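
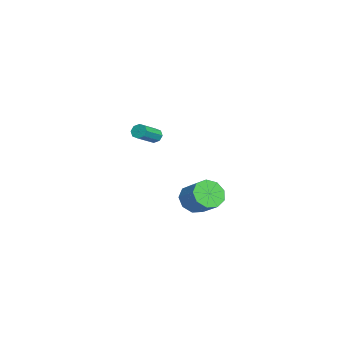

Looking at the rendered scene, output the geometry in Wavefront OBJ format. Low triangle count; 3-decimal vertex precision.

v -4.391 -3.417 0.22
v -4.095 -3.483 -0.263
v -2.814 -4.488 0.657
v -3.109 -4.423 1.14
v -3.975 -3.127 -0.041
v -2.694 -4.132 0.879
v -4.099 -2.941 0.334
v -2.818 -3.946 1.254
v -4.393 -3.035 0.643
v -3.112 -4.04 1.562
v -4.686 -3.352 0.703
v -3.405 -4.357 1.623
v -4.806 -3.708 0.481
v -3.525 -4.713 1.401
v -4.682 -3.894 0.106
v -3.401 -4.899 1.026
v -4.388 -3.8 -0.202
v -3.107 -4.805 0.717
v 3.17 -1.423 -1.808
v 3.889 -1.615 -2.562
v 5.069 -0.869 -1.627
v 4.35 -0.677 -0.872
v 3.575 -0.972 -2.677
v 4.755 -0.226 -1.742
v 3.071 -0.54 -2.386
v 4.25 0.206 -1.451
v 2.613 -0.521 -1.824
v 3.793 0.224 -0.889
v 2.416 -0.924 -1.254
v 3.596 -0.179 -0.319
v 2.572 -1.56 -0.943
v 3.752 -0.815 -0.008
v 3.008 -2.132 -1.037
v 4.188 -1.387 -0.102
v 3.519 -2.372 -1.491
v 4.699 -1.627 -0.556
v 3.868 -2.168 -2.094
v 5.047 -1.422 -1.158
f 2 1 5
f 2 5 3
f 3 5 6
f 3 6 4
f 5 1 7
f 5 7 6
f 6 7 8
f 6 8 4
f 7 1 9
f 7 9 8
f 8 9 10
f 8 10 4
f 9 1 11
f 9 11 10
f 10 11 12
f 10 12 4
f 11 1 13
f 11 13 12
f 12 13 14
f 12 14 4
f 13 1 15
f 13 15 14
f 14 15 16
f 14 16 4
f 15 1 17
f 15 17 16
f 16 17 18
f 16 18 4
f 17 1 2
f 17 2 18
f 18 2 3
f 18 3 4
f 20 19 23
f 20 23 21
f 21 23 24
f 21 24 22
f 23 19 25
f 23 25 24
f 24 25 26
f 24 26 22
f 25 19 27
f 25 27 26
f 26 27 28
f 26 28 22
f 27 19 29
f 27 29 28
f 28 29 30
f 28 30 22
f 29 19 31
f 29 31 30
f 30 31 32
f 30 32 22
f 31 19 33
f 31 33 32
f 32 33 34
f 32 34 22
f 33 19 35
f 33 35 34
f 34 35 36
f 34 36 22
f 35 19 37
f 35 37 36
f 36 37 38
f 36 38 22
f 37 19 20
f 37 20 38
f 38 20 21
f 38 21 22



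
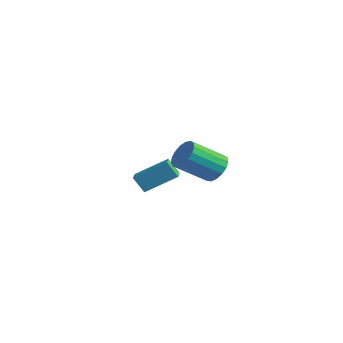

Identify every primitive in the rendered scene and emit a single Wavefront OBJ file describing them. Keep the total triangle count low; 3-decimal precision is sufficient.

v -3.581 -0.834 -3.49
v -2.716 0.426 -2.558
v -4.475 -0.062 -3.704
v -3.61 1.198 -2.772
v -3.13 -0.538 -4.308
v -2.265 0.722 -3.376
v -4.024 0.234 -4.522
v -3.159 1.494 -3.59
v 2.152 -0.671 -1.195
v 2.889 -0.744 -0.92
v 2.365 -2.163 0.11
v 1.628 -2.089 -0.165
v 2.725 -0.506 -0.676
v 2.201 -1.925 0.353
v 2.43 -0.306 -0.551
v 1.905 -1.725 0.479
v 2.071 -0.189 -0.574
v 1.546 -1.608 0.456
v 1.73 -0.183 -0.738
v 1.206 -1.602 0.292
v 1.487 -0.289 -1.008
v 0.962 -1.707 0.022
v 1.396 -0.481 -1.32
v 0.871 -1.9 -0.29
v 1.478 -0.718 -1.603
v 0.953 -2.136 -0.573
v 1.714 -0.943 -1.793
v 1.19 -2.362 -0.763
v 2.051 -1.106 -1.846
v 1.527 -2.525 -0.816
v 2.412 -1.169 -1.75
v 1.887 -2.588 -0.72
v 2.712 -1.118 -1.527
v 2.188 -2.537 -0.497
v 2.885 -0.965 -1.227
v 2.36 -2.384 -0.197
f 2 4 1
f 5 2 1
f 1 4 3
f 3 5 1
f 2 8 4
f 6 2 5
f 6 8 2
f 4 8 3
f 7 5 3
f 3 8 7
f 7 6 5
f 8 6 7
f 10 9 13
f 10 13 11
f 11 13 14
f 11 14 12
f 13 9 15
f 13 15 14
f 14 15 16
f 14 16 12
f 15 9 17
f 15 17 16
f 16 17 18
f 16 18 12
f 17 9 19
f 17 19 18
f 18 19 20
f 18 20 12
f 19 9 21
f 19 21 20
f 20 21 22
f 20 22 12
f 21 9 23
f 21 23 22
f 22 23 24
f 22 24 12
f 23 9 25
f 23 25 24
f 24 25 26
f 24 26 12
f 25 9 27
f 25 27 26
f 26 27 28
f 26 28 12
f 27 9 29
f 27 29 28
f 28 29 30
f 28 30 12
f 29 9 31
f 29 31 30
f 30 31 32
f 30 32 12
f 31 9 33
f 31 33 32
f 32 33 34
f 32 34 12
f 33 9 35
f 33 35 34
f 34 35 36
f 34 36 12
f 35 9 10
f 35 10 36
f 36 10 11
f 36 11 12



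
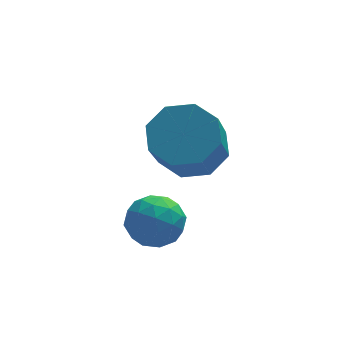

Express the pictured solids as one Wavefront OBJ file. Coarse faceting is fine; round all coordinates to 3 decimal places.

v 2.088 3.864 3.136
v 2.461 4.424 3.702
v 2.045 3.396 4.991
v 1.672 2.836 4.424
v 1.809 4.558 3.599
v 1.393 3.53 4.888
v 1.321 4.285 3.224
v 0.905 3.258 4.513
v 1.281 3.766 2.797
v 0.866 2.738 4.086
v 1.715 3.304 2.569
v 1.299 2.276 3.858
v 2.367 3.17 2.672
v 1.951 2.142 3.961
v 2.855 3.442 3.047
v 2.439 2.415 4.336
v 2.894 3.962 3.474
v 2.479 2.934 4.763
v 0.999 3.042 1.723
v 1.305 2.78 2.351
v 0.575 1.94 1.469
v 0.881 1.678 2.097
v 0.3 2.146 2.132
v 0.562 2.827 2.289
v 1.318 1.893 1.531
v 1.58 2.574 1.688
v 1.502 2.07 2.233
v 0.873 2.226 2.604
v 1.007 2.494 1.216
v 0.378 2.65 1.587
v 1.189 3.008 2.059
v 0.691 1.712 1.761
v 0.35 1.987 1.781
v 0.529 1.833 2.15
v 0.753 3.036 2.022
v 0.932 2.881 2.392
v 0.342 2.509 2.263
v 0.948 1.839 1.428
v 1.127 1.684 1.798
v 1.351 2.887 1.67
v 1.53 2.733 2.039
v 1.538 2.211 1.557
v 1.485 2.436 2.359
v 1.235 1.788 2.21
v 1.492 1.915 1.877
v 1.646 2.315 1.97
v 1.115 2.528 2.577
v 0.866 1.88 2.428
v 0.525 2.155 2.448
v 0.679 2.556 2.54
v 1.231 2.111 2.508
v 1.014 2.84 1.392
v 0.765 2.192 1.243
v 1.201 2.164 1.28
v 1.355 2.565 1.372
v 0.645 2.932 1.61
v 0.395 2.284 1.461
v 0.234 2.405 1.85
v 0.388 2.805 1.943
v 0.649 2.609 1.312
f 2 1 5
f 2 5 3
f 3 5 6
f 3 6 4
f 5 1 7
f 5 7 6
f 6 7 8
f 6 8 4
f 7 1 9
f 7 9 8
f 8 9 10
f 8 10 4
f 9 1 11
f 9 11 10
f 10 11 12
f 10 12 4
f 11 1 13
f 11 13 12
f 12 13 14
f 12 14 4
f 13 1 15
f 13 15 14
f 14 15 16
f 14 16 4
f 15 1 17
f 15 17 16
f 16 17 18
f 16 18 4
f 17 1 2
f 17 2 18
f 18 2 3
f 18 3 4
f 19 56 35
f 56 30 59
f 35 59 24
f 56 59 35
f 19 35 31
f 35 24 36
f 31 36 20
f 35 36 31
f 19 31 40
f 31 20 41
f 40 41 26
f 31 41 40
f 19 40 52
f 40 26 55
f 52 55 29
f 40 55 52
f 19 52 56
f 52 29 60
f 56 60 30
f 52 60 56
f 20 36 47
f 36 24 50
f 47 50 28
f 36 50 47
f 24 59 37
f 59 30 58
f 37 58 23
f 59 58 37
f 30 60 57
f 60 29 53
f 57 53 21
f 60 53 57
f 29 55 54
f 55 26 42
f 54 42 25
f 55 42 54
f 26 41 46
f 41 20 43
f 46 43 27
f 41 43 46
f 22 48 34
f 48 28 49
f 34 49 23
f 48 49 34
f 22 34 32
f 34 23 33
f 32 33 21
f 34 33 32
f 22 32 39
f 32 21 38
f 39 38 25
f 32 38 39
f 22 39 44
f 39 25 45
f 44 45 27
f 39 45 44
f 22 44 48
f 44 27 51
f 48 51 28
f 44 51 48
f 23 49 37
f 49 28 50
f 37 50 24
f 49 50 37
f 21 33 57
f 33 23 58
f 57 58 30
f 33 58 57
f 25 38 54
f 38 21 53
f 54 53 29
f 38 53 54
f 27 45 46
f 45 25 42
f 46 42 26
f 45 42 46
f 28 51 47
f 51 27 43
f 47 43 20
f 51 43 47



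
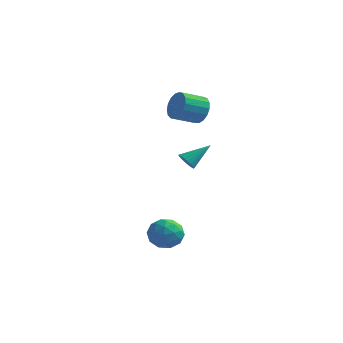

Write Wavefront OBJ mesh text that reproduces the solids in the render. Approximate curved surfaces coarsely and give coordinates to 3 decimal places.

v 1.383 3.828 1.987
v 1.969 3.7 2.63
v 1.184 2.644 3.136
v 0.597 2.772 2.493
v 1.7 3.979 2.794
v 0.914 2.923 3.3
v 1.357 4.223 2.773
v 0.572 3.167 3.279
v 1.021 4.377 2.572
v 0.235 3.321 3.077
v 0.767 4.405 2.236
v -0.018 3.349 2.742
v 0.655 4.301 1.844
v -0.131 3.245 2.35
v 0.709 4.088 1.485
v -0.077 3.033 1.99
v 0.918 3.816 1.24
v 0.132 2.76 1.746
v 1.233 3.547 1.167
v 0.447 2.491 1.673
v 1.582 3.341 1.281
v 0.797 2.285 1.787
v 1.886 3.248 1.558
v 1.101 2.192 2.064
v 2.075 3.287 1.932
v 1.289 2.231 2.438
v 2.105 3.45 2.319
v 1.319 2.394 2.825
v 1.151 2.809 -1.284
v 1.471 2.369 -1.056
v 1.949 3.871 -0.356
v 1.606 2.436 -1.249
v 1.663 2.567 -1.448
v 1.631 2.741 -1.619
v 1.517 2.926 -1.732
v 1.338 3.091 -1.767
v 1.128 3.207 -1.719
v 0.921 3.254 -1.596
v 0.754 3.225 -1.418
v 0.656 3.124 -1.218
v 0.643 2.968 -1.028
v 0.718 2.785 -0.883
v 0.868 2.606 -0.808
v 1.067 2.462 -0.814
v 1.28 2.378 -0.902
v 2.239 -2.025 -3.446
v 2.548 -1.609 -4.238
v 3.232 -3.171 -3.662
v 3.541 -2.755 -4.454
v 3.723 -2.364 -3.611
v 3.11 -1.656 -3.478
v 2.67 -3.124 -4.422
v 2.057 -2.416 -4.289
v 2.814 -2.288 -4.841
v 3.465 -1.818 -4.34
v 2.315 -2.962 -3.56
v 2.966 -2.492 -3.059
v 2.306 -1.717 -3.823
v 3.474 -3.063 -4.077
v 3.581 -2.834 -3.582
v 3.762 -2.589 -4.047
v 2.637 -1.744 -3.377
v 2.818 -1.499 -3.842
v 3.509 -1.943 -3.474
v 2.962 -3.281 -4.058
v 3.143 -3.036 -4.523
v 2.018 -2.191 -3.853
v 2.199 -1.946 -4.318
v 2.271 -2.837 -4.426
v 2.644 -1.871 -4.643
v 3.228 -2.544 -4.77
v 2.716 -2.761 -4.751
v 2.356 -2.345 -4.673
v 3.027 -1.595 -4.348
v 3.611 -2.268 -4.475
v 3.718 -2.039 -3.98
v 3.357 -1.622 -3.902
v 3.184 -1.994 -4.703
v 2.169 -2.512 -3.425
v 2.753 -3.185 -3.552
v 2.423 -3.158 -3.998
v 2.062 -2.741 -3.92
v 2.552 -2.236 -3.13
v 3.136 -2.909 -3.257
v 3.424 -2.435 -3.227
v 3.064 -2.019 -3.149
v 2.596 -2.786 -3.197
f 2 1 5
f 2 5 3
f 3 5 6
f 3 6 4
f 5 1 7
f 5 7 6
f 6 7 8
f 6 8 4
f 7 1 9
f 7 9 8
f 8 9 10
f 8 10 4
f 9 1 11
f 9 11 10
f 10 11 12
f 10 12 4
f 11 1 13
f 11 13 12
f 12 13 14
f 12 14 4
f 13 1 15
f 13 15 14
f 14 15 16
f 14 16 4
f 15 1 17
f 15 17 16
f 16 17 18
f 16 18 4
f 17 1 19
f 17 19 18
f 18 19 20
f 18 20 4
f 19 1 21
f 19 21 20
f 20 21 22
f 20 22 4
f 21 1 23
f 21 23 22
f 22 23 24
f 22 24 4
f 23 1 25
f 23 25 24
f 24 25 26
f 24 26 4
f 25 1 27
f 25 27 26
f 26 27 28
f 26 28 4
f 27 1 2
f 27 2 28
f 28 2 3
f 28 3 4
f 30 29 32
f 30 32 31
f 32 29 33
f 32 33 31
f 33 29 34
f 33 34 31
f 34 29 35
f 34 35 31
f 35 29 36
f 35 36 31
f 36 29 37
f 36 37 31
f 37 29 38
f 37 38 31
f 38 29 39
f 38 39 31
f 39 29 40
f 39 40 31
f 40 29 41
f 40 41 31
f 41 29 42
f 41 42 31
f 42 29 43
f 42 43 31
f 43 29 44
f 43 44 31
f 44 29 45
f 44 45 31
f 45 29 30
f 45 30 31
f 46 83 62
f 83 57 86
f 62 86 51
f 83 86 62
f 46 62 58
f 62 51 63
f 58 63 47
f 62 63 58
f 46 58 67
f 58 47 68
f 67 68 53
f 58 68 67
f 46 67 79
f 67 53 82
f 79 82 56
f 67 82 79
f 46 79 83
f 79 56 87
f 83 87 57
f 79 87 83
f 47 63 74
f 63 51 77
f 74 77 55
f 63 77 74
f 51 86 64
f 86 57 85
f 64 85 50
f 86 85 64
f 57 87 84
f 87 56 80
f 84 80 48
f 87 80 84
f 56 82 81
f 82 53 69
f 81 69 52
f 82 69 81
f 53 68 73
f 68 47 70
f 73 70 54
f 68 70 73
f 49 75 61
f 75 55 76
f 61 76 50
f 75 76 61
f 49 61 59
f 61 50 60
f 59 60 48
f 61 60 59
f 49 59 66
f 59 48 65
f 66 65 52
f 59 65 66
f 49 66 71
f 66 52 72
f 71 72 54
f 66 72 71
f 49 71 75
f 71 54 78
f 75 78 55
f 71 78 75
f 50 76 64
f 76 55 77
f 64 77 51
f 76 77 64
f 48 60 84
f 60 50 85
f 84 85 57
f 60 85 84
f 52 65 81
f 65 48 80
f 81 80 56
f 65 80 81
f 54 72 73
f 72 52 69
f 73 69 53
f 72 69 73
f 55 78 74
f 78 54 70
f 74 70 47
f 78 70 74



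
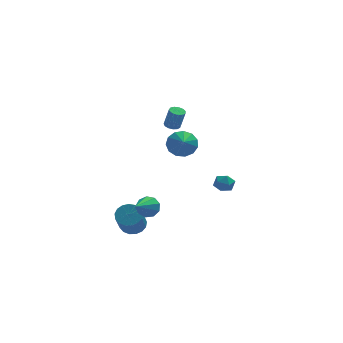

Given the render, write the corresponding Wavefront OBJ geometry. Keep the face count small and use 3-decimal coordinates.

v 1.083 3.883 -0.428
v 1.706 3.422 -1.044
v 1.017 2.837 0.288
v 2.022 3.667 -0.656
v 2.041 3.981 -0.196
v 1.755 4.264 0.191
v 1.256 4.426 0.381
v 0.703 4.416 0.315
v 0.27 4.236 0.012
v 0.095 3.945 -0.43
v 0.234 3.634 -0.872
v 0.643 3.402 -1.173
v 1.192 3.323 -1.237
v -1.82 -2.649 -1.876
v -1.413 -2.5 -1.252
v -2.72 -4.011 -0.964
v -1.847 -2.214 -1.254
v -2.269 -2.132 -1.547
v -2.48 -2.292 -1.994
v -2.383 -2.619 -2.386
v -2.022 -2.96 -2.54
v -1.566 -3.156 -2.383
v -1.23 -3.115 -1.989
v -1.169 -2.855 -1.542
v -0.033 0.205 3.198
v 0.403 -0.003 3.068
v 0.689 -0.193 4.333
v 0.253 0.015 4.462
v 0.453 0.273 3.098
v 0.738 0.083 4.363
v 0.348 0.527 3.16
v 0.633 0.337 4.425
v 0.123 0.679 3.234
v 0.408 0.489 4.498
v -0.152 0.68 3.296
v 0.133 0.491 4.561
v -0.389 0.531 3.327
v -0.104 0.341 4.592
v -0.513 0.278 3.317
v -0.227 0.088 4.581
v -0.484 0.002 3.269
v -0.199 -0.188 4.534
v -0.312 -0.21 3.199
v -0.027 -0.4 4.463
v -0.051 -0.29 3.128
v 0.234 -0.48 4.392
v 0.215 -0.213 3.079
v 0.501 -0.402 4.344
v -2.429 -0.226 -4.706
v -1.704 -0.607 -4.839
v -2.086 -1.875 -3.287
v -2.811 -1.494 -3.154
v -1.614 -0.319 -4.581
v -1.996 -1.587 -3.029
v -1.71 -0.009 -4.352
v -2.092 -1.277 -2.8
v -1.972 0.251 -4.204
v -2.354 -1.017 -2.652
v -2.338 0.402 -4.17
v -2.72 -0.866 -2.619
v -2.725 0.409 -4.26
v -3.107 -0.859 -2.708
v -3.044 0.27 -4.452
v -3.426 -0.998 -2.9
v -3.222 0.018 -4.702
v -3.604 -1.25 -3.15
v -3.219 -0.29 -4.952
v -3.601 -1.558 -3.401
v -3.035 -0.583 -5.147
v -3.417 -1.851 -3.595
v -2.712 -0.795 -5.24
v -3.094 -2.063 -3.688
v -2.324 -0.876 -5.211
v -2.706 -2.144 -3.659
v -1.96 -0.808 -5.066
v -2.342 -2.076 -3.515
v 2.946 2.149 -2.442
v 3.64 2.323 -2.561
v 3.04 1.257 -3.199
v 3.734 1.431 -3.318
v 3.532 1.16 -2.675
v 3.474 1.711 -2.208
v 3.206 1.869 -3.552
v 3.148 2.42 -3.085
v 3.801 2.15 -3.247
v 4.003 1.711 -2.705
v 2.677 1.869 -3.055
v 2.879 1.43 -2.513
f 2 1 4
f 2 4 3
f 4 1 5
f 4 5 3
f 5 1 6
f 5 6 3
f 6 1 7
f 6 7 3
f 7 1 8
f 7 8 3
f 8 1 9
f 8 9 3
f 9 1 10
f 9 10 3
f 10 1 11
f 10 11 3
f 11 1 12
f 11 12 3
f 12 1 13
f 12 13 3
f 13 1 2
f 13 2 3
f 15 14 17
f 15 17 16
f 17 14 18
f 17 18 16
f 18 14 19
f 18 19 16
f 19 14 20
f 19 20 16
f 20 14 21
f 20 21 16
f 21 14 22
f 21 22 16
f 22 14 23
f 22 23 16
f 23 14 24
f 23 24 16
f 24 14 15
f 24 15 16
f 26 25 29
f 26 29 27
f 27 29 30
f 27 30 28
f 29 25 31
f 29 31 30
f 30 31 32
f 30 32 28
f 31 25 33
f 31 33 32
f 32 33 34
f 32 34 28
f 33 25 35
f 33 35 34
f 34 35 36
f 34 36 28
f 35 25 37
f 35 37 36
f 36 37 38
f 36 38 28
f 37 25 39
f 37 39 38
f 38 39 40
f 38 40 28
f 39 25 41
f 39 41 40
f 40 41 42
f 40 42 28
f 41 25 43
f 41 43 42
f 42 43 44
f 42 44 28
f 43 25 45
f 43 45 44
f 44 45 46
f 44 46 28
f 45 25 47
f 45 47 46
f 46 47 48
f 46 48 28
f 47 25 26
f 47 26 48
f 48 26 27
f 48 27 28
f 50 49 53
f 50 53 51
f 51 53 54
f 51 54 52
f 53 49 55
f 53 55 54
f 54 55 56
f 54 56 52
f 55 49 57
f 55 57 56
f 56 57 58
f 56 58 52
f 57 49 59
f 57 59 58
f 58 59 60
f 58 60 52
f 59 49 61
f 59 61 60
f 60 61 62
f 60 62 52
f 61 49 63
f 61 63 62
f 62 63 64
f 62 64 52
f 63 49 65
f 63 65 64
f 64 65 66
f 64 66 52
f 65 49 67
f 65 67 66
f 66 67 68
f 66 68 52
f 67 49 69
f 67 69 68
f 68 69 70
f 68 70 52
f 69 49 71
f 69 71 70
f 70 71 72
f 70 72 52
f 71 49 73
f 71 73 72
f 72 73 74
f 72 74 52
f 73 49 75
f 73 75 74
f 74 75 76
f 74 76 52
f 75 49 50
f 75 50 76
f 76 50 51
f 76 51 52
f 77 88 82
f 77 82 78
f 77 78 84
f 77 84 87
f 77 87 88
f 78 82 86
f 82 88 81
f 88 87 79
f 87 84 83
f 84 78 85
f 80 86 81
f 80 81 79
f 80 79 83
f 80 83 85
f 80 85 86
f 81 86 82
f 79 81 88
f 83 79 87
f 85 83 84
f 86 85 78



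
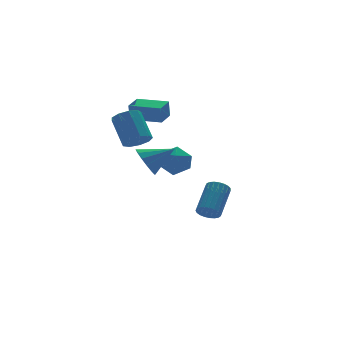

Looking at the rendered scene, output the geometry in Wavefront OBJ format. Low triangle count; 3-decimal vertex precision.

v -4.497 -3.298 2.374
v -4.105 -3.608 1.53
v -3.103 -3.802 3.206
v -3.957 -3.125 1.574
v -3.953 -2.688 1.833
v -4.095 -2.415 2.236
v -4.344 -2.378 2.676
v -4.635 -2.588 3.035
v -4.888 -2.988 3.217
v -5.037 -3.471 3.173
v -5.041 -3.907 2.915
v -4.899 -4.181 2.512
v -4.649 -4.217 2.072
v -4.359 -4.008 1.712
v -2.28 2.642 3.156
v -2.386 2.575 4.219
v -1.368 3.394 3.294
v -1.474 3.327 4.356
v -1.106 1.213 3.184
v -1.212 1.146 4.246
v -0.194 1.965 3.321
v -0.3 1.898 4.384
v -3.677 -0.892 2.908
v -2.898 -0.693 2.702
v -2.864 0.631 4.106
v -3.643 0.432 4.312
v -3.264 -0.373 2.409
v -3.23 0.951 3.813
v -3.823 -0.295 2.349
v -3.79 1.028 3.754
v -4.314 -0.497 2.551
v -4.28 0.826 3.956
v -4.507 -0.884 2.92
v -4.473 0.44 4.324
v -4.311 -1.274 3.283
v -4.277 0.05 4.687
v -3.819 -1.485 3.471
v -3.785 -0.162 4.875
v -3.26 -1.419 3.395
v -3.226 -0.095 4.799
v -2.896 -1.106 3.091
v -2.863 0.217 4.495
v 0.938 -0.26 -3.421
v 1.492 -0.429 -3.832
v 2.776 0.711 -2.57
v 2.222 0.88 -2.159
v 1.396 -0.18 -3.958
v 2.679 0.96 -2.696
v 1.22 0.055 -3.992
v 2.503 1.194 -2.73
v 0.996 0.235 -3.926
v 2.279 1.375 -2.665
v 0.761 0.33 -3.774
v 2.045 1.47 -2.512
v 0.558 0.323 -3.56
v 1.841 1.463 -2.299
v 0.42 0.215 -3.322
v 1.703 1.355 -2.061
v 0.372 0.025 -3.102
v 1.655 1.165 -1.84
v 0.421 -0.214 -2.936
v 1.705 0.925 -1.675
v 0.561 -0.461 -2.854
v 1.844 0.678 -1.593
v 0.765 -0.674 -2.871
v 2.048 0.466 -1.609
v 1 -0.815 -2.982
v 2.283 0.325 -1.72
v 1.223 -0.859 -3.169
v 2.507 0.28 -1.908
v 1.398 -0.801 -3.4
v 2.681 0.339 -2.138
v 1.493 -0.648 -3.634
v 2.776 0.491 -2.373
v -2.832 -1.642 1.275
v -2.168 -1.312 1.96
v -2.212 -3.148 1.4
v -1.548 -2.818 2.085
v -2.53 -2.865 2.315
v -2.913 -1.934 2.238
v -1.467 -2.526 1.122
v -1.85 -1.595 1.045
v -1.324 -1.859 1.866
v -1.981 -2.068 2.603
v -2.399 -2.392 0.757
v -3.056 -2.601 1.494
f 2 1 4
f 2 4 3
f 4 1 5
f 4 5 3
f 5 1 6
f 5 6 3
f 6 1 7
f 6 7 3
f 7 1 8
f 7 8 3
f 8 1 9
f 8 9 3
f 9 1 10
f 9 10 3
f 10 1 11
f 10 11 3
f 11 1 12
f 11 12 3
f 12 1 13
f 12 13 3
f 13 1 14
f 13 14 3
f 14 1 2
f 14 2 3
f 16 18 15
f 19 16 15
f 15 18 17
f 17 19 15
f 16 22 18
f 20 16 19
f 20 22 16
f 18 22 17
f 21 19 17
f 17 22 21
f 21 20 19
f 22 20 21
f 24 23 27
f 24 27 25
f 25 27 28
f 25 28 26
f 27 23 29
f 27 29 28
f 28 29 30
f 28 30 26
f 29 23 31
f 29 31 30
f 30 31 32
f 30 32 26
f 31 23 33
f 31 33 32
f 32 33 34
f 32 34 26
f 33 23 35
f 33 35 34
f 34 35 36
f 34 36 26
f 35 23 37
f 35 37 36
f 36 37 38
f 36 38 26
f 37 23 39
f 37 39 38
f 38 39 40
f 38 40 26
f 39 23 41
f 39 41 40
f 40 41 42
f 40 42 26
f 41 23 24
f 41 24 42
f 42 24 25
f 42 25 26
f 44 43 47
f 44 47 45
f 45 47 48
f 45 48 46
f 47 43 49
f 47 49 48
f 48 49 50
f 48 50 46
f 49 43 51
f 49 51 50
f 50 51 52
f 50 52 46
f 51 43 53
f 51 53 52
f 52 53 54
f 52 54 46
f 53 43 55
f 53 55 54
f 54 55 56
f 54 56 46
f 55 43 57
f 55 57 56
f 56 57 58
f 56 58 46
f 57 43 59
f 57 59 58
f 58 59 60
f 58 60 46
f 59 43 61
f 59 61 60
f 60 61 62
f 60 62 46
f 61 43 63
f 61 63 62
f 62 63 64
f 62 64 46
f 63 43 65
f 63 65 64
f 64 65 66
f 64 66 46
f 65 43 67
f 65 67 66
f 66 67 68
f 66 68 46
f 67 43 69
f 67 69 68
f 68 69 70
f 68 70 46
f 69 43 71
f 69 71 70
f 70 71 72
f 70 72 46
f 71 43 73
f 71 73 72
f 72 73 74
f 72 74 46
f 73 43 44
f 73 44 74
f 74 44 45
f 74 45 46
f 75 86 80
f 75 80 76
f 75 76 82
f 75 82 85
f 75 85 86
f 76 80 84
f 80 86 79
f 86 85 77
f 85 82 81
f 82 76 83
f 78 84 79
f 78 79 77
f 78 77 81
f 78 81 83
f 78 83 84
f 79 84 80
f 77 79 86
f 81 77 85
f 83 81 82
f 84 83 76



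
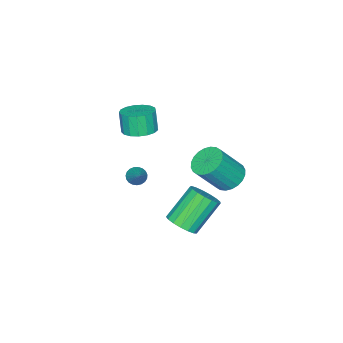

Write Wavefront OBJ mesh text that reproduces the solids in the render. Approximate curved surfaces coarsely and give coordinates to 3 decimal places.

v 3.961 2.308 -0.7
v 4.417 3.01 -0.463
v 3.035 3.394 1.057
v 2.579 2.692 0.82
v 4.148 3.156 -0.745
v 2.765 3.541 0.775
v 3.836 3.109 -1.016
v 2.453 3.493 0.503
v 3.553 2.877 -1.215
v 2.17 3.261 0.304
v 3.363 2.515 -1.296
v 1.981 2.9 0.223
v 3.31 2.106 -1.241
v 1.928 2.49 0.279
v 3.407 1.743 -1.061
v 2.025 2.127 0.458
v 3.63 1.509 -0.799
v 2.248 1.894 0.721
v 3.93 1.459 -0.514
v 2.547 1.843 1.006
v 4.236 1.602 -0.271
v 2.854 1.987 1.248
v 4.48 1.908 -0.127
v 3.097 2.292 1.393
v 4.604 2.305 -0.114
v 3.222 2.689 1.406
v 4.582 2.703 -0.235
v 3.199 3.087 1.285
v -0.954 -4.285 -3.705
v -0.538 -4.231 -4.091
v -0.046 -3.335 -2.595
v -0.675 -4.044 -4.14
v -0.861 -3.898 -4.113
v -1.062 -3.819 -4.015
v -1.245 -3.821 -3.864
v -1.377 -3.904 -3.686
v -1.436 -4.052 -3.51
v -1.412 -4.24 -3.369
v -1.309 -4.436 -3.285
v -1.144 -4.607 -3.274
v -0.946 -4.721 -3.338
v -0.75 -4.76 -3.465
v -0.589 -4.717 -3.633
v -0.491 -4.6 -3.814
v -0.473 -4.428 -3.976
v 1.3 -2.246 2.39
v 2.186 -2.132 2.562
v 1.987 -2.421 3.782
v 1.1 -2.534 3.61
v 2.016 -1.737 2.627
v 1.816 -2.026 3.848
v 1.682 -1.458 2.639
v 1.482 -1.747 3.859
v 1.26 -1.36 2.593
v 1.06 -1.648 3.813
v 0.847 -1.464 2.501
v 0.648 -1.753 3.721
v 0.538 -1.748 2.383
v 0.339 -2.036 3.603
v 0.404 -2.145 2.267
v 0.204 -2.434 3.487
v 0.475 -2.566 2.179
v 0.275 -2.855 3.399
v 0.734 -2.913 2.139
v 0.535 -3.202 3.36
v 1.124 -3.108 2.157
v 0.924 -3.396 3.378
v 1.553 -3.105 2.228
v 1.354 -3.393 3.449
v 1.925 -2.905 2.336
v 1.725 -3.193 3.557
v 2.153 -2.554 2.457
v 1.954 -2.843 3.677
v -2.765 0.332 -2.617
v -2.304 -0.317 -3.172
v -1.194 -0.96 -1.498
v -1.655 -0.312 -0.943
v -2.078 -0.016 -3.207
v -0.967 -0.659 -1.532
v -1.956 0.338 -3.152
v -0.845 -0.305 -1.477
v -1.957 0.691 -3.015
v -0.846 0.048 -1.34
v -2.081 0.99 -2.818
v -0.971 0.346 -1.143
v -2.31 1.188 -2.59
v -1.199 0.544 -0.916
v -2.607 1.256 -2.367
v -1.497 0.612 -0.692
v -2.929 1.183 -2.182
v -1.819 0.539 -0.507
v -3.226 0.98 -2.062
v -2.116 0.337 -0.388
v -3.453 0.679 -2.028
v -2.342 0.036 -0.353
v -3.575 0.325 -2.083
v -2.464 -0.318 -0.408
v -3.574 -0.028 -2.22
v -2.463 -0.671 -0.545
v -3.449 -0.326 -2.417
v -2.339 -0.97 -0.742
v -3.221 -0.524 -2.644
v -2.11 -1.168 -0.97
v -2.923 -0.592 -2.868
v -1.813 -1.236 -1.193
v -2.601 -0.519 -3.053
v -1.491 -1.163 -1.378
f 2 1 5
f 2 5 3
f 3 5 6
f 3 6 4
f 5 1 7
f 5 7 6
f 6 7 8
f 6 8 4
f 7 1 9
f 7 9 8
f 8 9 10
f 8 10 4
f 9 1 11
f 9 11 10
f 10 11 12
f 10 12 4
f 11 1 13
f 11 13 12
f 12 13 14
f 12 14 4
f 13 1 15
f 13 15 14
f 14 15 16
f 14 16 4
f 15 1 17
f 15 17 16
f 16 17 18
f 16 18 4
f 17 1 19
f 17 19 18
f 18 19 20
f 18 20 4
f 19 1 21
f 19 21 20
f 20 21 22
f 20 22 4
f 21 1 23
f 21 23 22
f 22 23 24
f 22 24 4
f 23 1 25
f 23 25 24
f 24 25 26
f 24 26 4
f 25 1 27
f 25 27 26
f 26 27 28
f 26 28 4
f 27 1 2
f 27 2 28
f 28 2 3
f 28 3 4
f 30 29 32
f 30 32 31
f 32 29 33
f 32 33 31
f 33 29 34
f 33 34 31
f 34 29 35
f 34 35 31
f 35 29 36
f 35 36 31
f 36 29 37
f 36 37 31
f 37 29 38
f 37 38 31
f 38 29 39
f 38 39 31
f 39 29 40
f 39 40 31
f 40 29 41
f 40 41 31
f 41 29 42
f 41 42 31
f 42 29 43
f 42 43 31
f 43 29 44
f 43 44 31
f 44 29 45
f 44 45 31
f 45 29 30
f 45 30 31
f 47 46 50
f 47 50 48
f 48 50 51
f 48 51 49
f 50 46 52
f 50 52 51
f 51 52 53
f 51 53 49
f 52 46 54
f 52 54 53
f 53 54 55
f 53 55 49
f 54 46 56
f 54 56 55
f 55 56 57
f 55 57 49
f 56 46 58
f 56 58 57
f 57 58 59
f 57 59 49
f 58 46 60
f 58 60 59
f 59 60 61
f 59 61 49
f 60 46 62
f 60 62 61
f 61 62 63
f 61 63 49
f 62 46 64
f 62 64 63
f 63 64 65
f 63 65 49
f 64 46 66
f 64 66 65
f 65 66 67
f 65 67 49
f 66 46 68
f 66 68 67
f 67 68 69
f 67 69 49
f 68 46 70
f 68 70 69
f 69 70 71
f 69 71 49
f 70 46 72
f 70 72 71
f 71 72 73
f 71 73 49
f 72 46 47
f 72 47 73
f 73 47 48
f 73 48 49
f 75 74 78
f 75 78 76
f 76 78 79
f 76 79 77
f 78 74 80
f 78 80 79
f 79 80 81
f 79 81 77
f 80 74 82
f 80 82 81
f 81 82 83
f 81 83 77
f 82 74 84
f 82 84 83
f 83 84 85
f 83 85 77
f 84 74 86
f 84 86 85
f 85 86 87
f 85 87 77
f 86 74 88
f 86 88 87
f 87 88 89
f 87 89 77
f 88 74 90
f 88 90 89
f 89 90 91
f 89 91 77
f 90 74 92
f 90 92 91
f 91 92 93
f 91 93 77
f 92 74 94
f 92 94 93
f 93 94 95
f 93 95 77
f 94 74 96
f 94 96 95
f 95 96 97
f 95 97 77
f 96 74 98
f 96 98 97
f 97 98 99
f 97 99 77
f 98 74 100
f 98 100 99
f 99 100 101
f 99 101 77
f 100 74 102
f 100 102 101
f 101 102 103
f 101 103 77
f 102 74 104
f 102 104 103
f 103 104 105
f 103 105 77
f 104 74 106
f 104 106 105
f 105 106 107
f 105 107 77
f 106 74 75
f 106 75 107
f 107 75 76
f 107 76 77



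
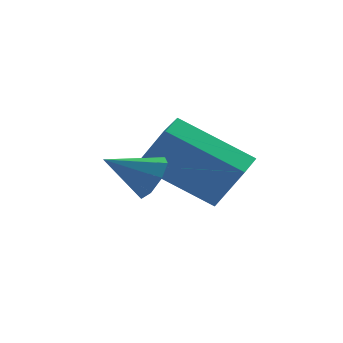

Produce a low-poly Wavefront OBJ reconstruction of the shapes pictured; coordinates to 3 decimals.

v 0.474 -2.473 0.667
v 0.794 -2.301 1.17
v -0.554 -2.267 1.253
v 0.702 -1.937 0.88
v 0.476 -1.887 0.465
v 0.249 -2.18 0.169
v 0.153 -2.645 0.165
v 0.245 -3.009 0.455
v 0.471 -3.059 0.869
v 0.699 -2.766 1.165
v 2.023 -2.008 -0.526
v 0.543 -1.04 0.55
v 2.574 -1.278 -0.425
v 1.093 -0.31 0.65
v 2.507 -2.53 0.61
v 1.026 -1.562 1.685
v 3.057 -1.8 0.71
v 1.577 -0.832 1.786
f 2 1 4
f 2 4 3
f 4 1 5
f 4 5 3
f 5 1 6
f 5 6 3
f 6 1 7
f 6 7 3
f 7 1 8
f 7 8 3
f 8 1 9
f 8 9 3
f 9 1 10
f 9 10 3
f 10 1 2
f 10 2 3
f 12 14 11
f 15 12 11
f 11 14 13
f 13 15 11
f 12 18 14
f 16 12 15
f 16 18 12
f 14 18 13
f 17 15 13
f 13 18 17
f 17 16 15
f 18 16 17



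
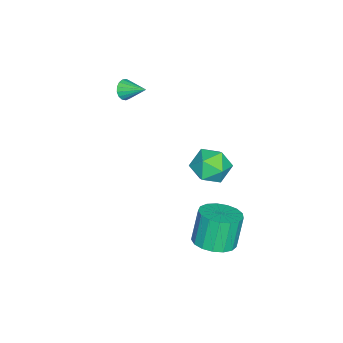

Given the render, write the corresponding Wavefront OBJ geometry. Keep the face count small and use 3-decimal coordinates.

v -2.659 -3.784 0.309
v -2.333 -4.042 0.698
v -2.421 -2.696 0.831
v -2.159 -3.983 0.496
v -2.1 -3.879 0.251
v -2.169 -3.752 0.02
v -2.35 -3.633 -0.146
v -2.602 -3.548 -0.207
v -2.867 -3.518 -0.15
v -3.085 -3.548 0.012
v -3.204 -3.632 0.242
v -3.199 -3.751 0.487
v -3.071 -3.878 0.692
v -2.848 -3.983 0.809
v -2.581 -4.042 0.811
v 2.336 2.176 -4.146
v 3.041 2.841 -3.945
v 2.488 2.95 -2.372
v 1.784 2.284 -2.574
v 2.675 3.104 -4.091
v 2.123 3.213 -2.519
v 2.231 3.155 -4.251
v 1.679 3.263 -2.678
v 1.812 2.981 -4.386
v 1.26 3.089 -2.814
v 1.513 2.622 -4.466
v 0.96 2.731 -2.894
v 1.402 2.162 -4.473
v 0.85 2.27 -2.901
v 1.505 1.704 -4.405
v 0.953 1.813 -2.833
v 1.799 1.355 -4.278
v 1.247 1.463 -2.706
v 2.216 1.193 -4.121
v 1.663 1.302 -2.548
v 2.66 1.257 -3.969
v 2.108 1.366 -2.397
v 3.03 1.531 -3.858
v 2.478 1.64 -2.286
v 3.241 1.953 -3.813
v 2.689 2.062 -2.24
v 3.245 2.426 -3.844
v 2.693 2.534 -2.272
v 0.017 1.597 -0.097
v 0.688 1.918 0.553
v 1.192 1.122 -1.073
v 1.863 1.443 -0.423
v 1.305 0.655 -0.21
v 0.579 0.949 0.394
v 1.301 2.091 -0.914
v 0.575 2.385 -0.31
v 1.482 2.223 0.049
v 1.484 1.336 0.484
v 0.396 1.704 -1.004
v 0.398 0.817 -0.569
f 2 1 4
f 2 4 3
f 4 1 5
f 4 5 3
f 5 1 6
f 5 6 3
f 6 1 7
f 6 7 3
f 7 1 8
f 7 8 3
f 8 1 9
f 8 9 3
f 9 1 10
f 9 10 3
f 10 1 11
f 10 11 3
f 11 1 12
f 11 12 3
f 12 1 13
f 12 13 3
f 13 1 14
f 13 14 3
f 14 1 15
f 14 15 3
f 15 1 2
f 15 2 3
f 17 16 20
f 17 20 18
f 18 20 21
f 18 21 19
f 20 16 22
f 20 22 21
f 21 22 23
f 21 23 19
f 22 16 24
f 22 24 23
f 23 24 25
f 23 25 19
f 24 16 26
f 24 26 25
f 25 26 27
f 25 27 19
f 26 16 28
f 26 28 27
f 27 28 29
f 27 29 19
f 28 16 30
f 28 30 29
f 29 30 31
f 29 31 19
f 30 16 32
f 30 32 31
f 31 32 33
f 31 33 19
f 32 16 34
f 32 34 33
f 33 34 35
f 33 35 19
f 34 16 36
f 34 36 35
f 35 36 37
f 35 37 19
f 36 16 38
f 36 38 37
f 37 38 39
f 37 39 19
f 38 16 40
f 38 40 39
f 39 40 41
f 39 41 19
f 40 16 42
f 40 42 41
f 41 42 43
f 41 43 19
f 42 16 17
f 42 17 43
f 43 17 18
f 43 18 19
f 44 55 49
f 44 49 45
f 44 45 51
f 44 51 54
f 44 54 55
f 45 49 53
f 49 55 48
f 55 54 46
f 54 51 50
f 51 45 52
f 47 53 48
f 47 48 46
f 47 46 50
f 47 50 52
f 47 52 53
f 48 53 49
f 46 48 55
f 50 46 54
f 52 50 51
f 53 52 45



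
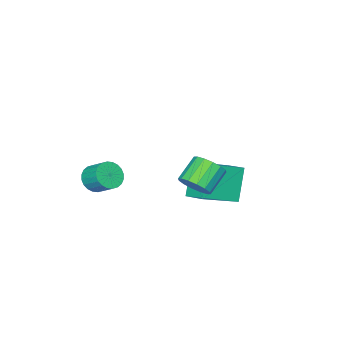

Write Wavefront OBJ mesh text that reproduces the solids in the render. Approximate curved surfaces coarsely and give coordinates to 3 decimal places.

v 2.219 2.196 3.496
v 2.588 2.652 3.979
v 1.57 2.619 4.787
v 1.201 2.164 4.304
v 2.391 2.895 3.74
v 1.373 2.862 4.549
v 2.147 2.951 3.436
v 1.13 2.918 4.245
v 1.923 2.804 3.148
v 0.906 2.771 3.957
v 1.778 2.495 2.953
v 0.761 2.462 3.762
v 1.751 2.105 2.904
v 0.734 2.073 3.712
v 1.85 1.741 3.013
v 0.832 1.708 3.821
v 2.047 1.498 3.251
v 1.029 1.465 4.06
v 2.29 1.442 3.555
v 1.273 1.409 4.364
v 2.514 1.589 3.843
v 1.497 1.556 4.652
v 2.659 1.898 4.038
v 1.642 1.865 4.847
v 2.686 2.287 4.088
v 1.669 2.255 4.896
v 1.811 -3.703 1.31
v 2.056 -3.322 0.739
v 2.075 -2.436 1.338
v 1.829 -2.817 1.91
v 1.775 -3.294 0.707
v 1.794 -2.408 1.306
v 1.499 -3.329 0.767
v 1.517 -2.443 1.366
v 1.27 -3.421 0.91
v 1.289 -2.534 1.509
v 1.123 -3.555 1.113
v 1.142 -2.669 1.713
v 1.082 -3.712 1.347
v 1.1 -2.826 1.946
v 1.151 -3.868 1.575
v 1.17 -2.982 2.175
v 1.32 -3.999 1.763
v 1.339 -3.113 2.363
v 1.565 -4.084 1.882
v 1.584 -3.198 2.481
v 1.846 -4.112 1.914
v 1.865 -3.226 2.513
v 2.123 -4.077 1.854
v 2.141 -3.191 2.453
v 2.351 -3.986 1.711
v 2.37 -3.099 2.31
v 2.498 -3.851 1.507
v 2.517 -2.965 2.107
v 2.54 -3.694 1.274
v 2.558 -2.808 1.873
v 2.47 -3.538 1.045
v 2.489 -2.652 1.645
v 2.301 -3.407 0.857
v 2.32 -2.521 1.457
v -2.402 0.146 1.74
v -0.672 -0.415 2.523
v -2.219 1.212 2.099
v -0.489 0.651 2.882
v -1.571 0.529 0.178
v 0.159 -0.032 0.961
v -1.388 1.595 0.537
v 0.342 1.034 1.32
f 2 1 5
f 2 5 3
f 3 5 6
f 3 6 4
f 5 1 7
f 5 7 6
f 6 7 8
f 6 8 4
f 7 1 9
f 7 9 8
f 8 9 10
f 8 10 4
f 9 1 11
f 9 11 10
f 10 11 12
f 10 12 4
f 11 1 13
f 11 13 12
f 12 13 14
f 12 14 4
f 13 1 15
f 13 15 14
f 14 15 16
f 14 16 4
f 15 1 17
f 15 17 16
f 16 17 18
f 16 18 4
f 17 1 19
f 17 19 18
f 18 19 20
f 18 20 4
f 19 1 21
f 19 21 20
f 20 21 22
f 20 22 4
f 21 1 23
f 21 23 22
f 22 23 24
f 22 24 4
f 23 1 25
f 23 25 24
f 24 25 26
f 24 26 4
f 25 1 2
f 25 2 26
f 26 2 3
f 26 3 4
f 28 27 31
f 28 31 29
f 29 31 32
f 29 32 30
f 31 27 33
f 31 33 32
f 32 33 34
f 32 34 30
f 33 27 35
f 33 35 34
f 34 35 36
f 34 36 30
f 35 27 37
f 35 37 36
f 36 37 38
f 36 38 30
f 37 27 39
f 37 39 38
f 38 39 40
f 38 40 30
f 39 27 41
f 39 41 40
f 40 41 42
f 40 42 30
f 41 27 43
f 41 43 42
f 42 43 44
f 42 44 30
f 43 27 45
f 43 45 44
f 44 45 46
f 44 46 30
f 45 27 47
f 45 47 46
f 46 47 48
f 46 48 30
f 47 27 49
f 47 49 48
f 48 49 50
f 48 50 30
f 49 27 51
f 49 51 50
f 50 51 52
f 50 52 30
f 51 27 53
f 51 53 52
f 52 53 54
f 52 54 30
f 53 27 55
f 53 55 54
f 54 55 56
f 54 56 30
f 55 27 57
f 55 57 56
f 56 57 58
f 56 58 30
f 57 27 59
f 57 59 58
f 58 59 60
f 58 60 30
f 59 27 28
f 59 28 60
f 60 28 29
f 60 29 30
f 62 64 61
f 65 62 61
f 61 64 63
f 63 65 61
f 62 68 64
f 66 62 65
f 66 68 62
f 64 68 63
f 67 65 63
f 63 68 67
f 67 66 65
f 68 66 67



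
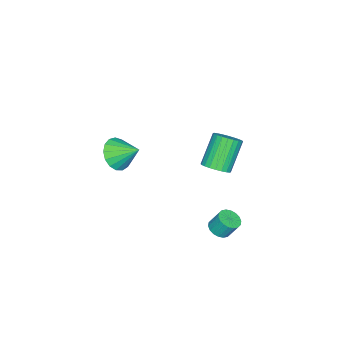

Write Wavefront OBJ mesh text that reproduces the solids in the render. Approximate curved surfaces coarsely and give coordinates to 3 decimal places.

v 2.824 1.821 1.745
v 3.243 1.293 2.075
v 2.096 1.312 3.564
v 1.676 1.839 3.235
v 3.372 1.538 2.171
v 2.225 1.556 3.661
v 3.418 1.825 2.203
v 2.271 1.844 3.692
v 3.373 2.112 2.165
v 2.226 2.13 3.654
v 3.245 2.354 2.063
v 2.097 2.373 3.552
v 3.052 2.515 1.913
v 1.905 2.534 3.402
v 2.825 2.571 1.737
v 1.678 2.589 3.226
v 2.597 2.512 1.562
v 1.45 2.531 3.052
v 2.404 2.348 1.416
v 1.257 2.367 2.905
v 2.275 2.104 1.319
v 1.128 2.122 2.809
v 2.229 1.816 1.288
v 1.082 1.835 2.777
v 2.274 1.53 1.326
v 1.127 1.548 2.815
v 2.403 1.287 1.428
v 1.255 1.306 2.917
v 2.595 1.126 1.578
v 1.448 1.145 3.067
v 2.822 1.071 1.754
v 1.675 1.089 3.243
v 3.05 1.129 1.928
v 1.903 1.148 3.418
v 2.534 -3.864 0.167
v 2.907 -3.341 -0.599
v 2.466 -2.636 0.973
v 2.434 -3.322 -0.667
v 1.983 -3.428 -0.544
v 1.659 -3.633 -0.258
v 1.535 -3.891 0.125
v 1.64 -4.143 0.518
v 1.95 -4.331 0.831
v 2.393 -4.412 0.992
v 2.869 -4.368 0.964
v 3.268 -4.208 0.753
v 3.499 -3.969 0.408
v 3.508 -3.706 0.008
v 3.295 -3.48 -0.355
v 3.892 2.653 -1.647
v 4.456 2.899 -1.72
v 4.353 3.394 -0.846
v 3.788 3.147 -0.773
v 4.292 3.083 -1.844
v 4.189 3.578 -0.969
v 4.049 3.182 -1.929
v 3.945 3.677 -1.054
v 3.774 3.176 -1.957
v 3.671 3.671 -1.083
v 3.523 3.067 -1.925
v 3.42 3.561 -1.051
v 3.345 2.875 -1.838
v 3.242 3.37 -0.963
v 3.275 2.639 -1.712
v 3.172 3.134 -0.838
v 3.327 2.406 -1.574
v 3.224 2.901 -0.7
v 3.491 2.222 -1.451
v 3.388 2.717 -0.576
v 3.735 2.123 -1.366
v 3.631 2.618 -0.491
v 4.009 2.129 -1.337
v 3.906 2.624 -0.463
v 4.26 2.239 -1.369
v 4.157 2.733 -0.495
v 4.438 2.43 -1.457
v 4.335 2.925 -0.582
v 4.508 2.666 -1.582
v 4.405 3.161 -0.708
f 2 1 5
f 2 5 3
f 3 5 6
f 3 6 4
f 5 1 7
f 5 7 6
f 6 7 8
f 6 8 4
f 7 1 9
f 7 9 8
f 8 9 10
f 8 10 4
f 9 1 11
f 9 11 10
f 10 11 12
f 10 12 4
f 11 1 13
f 11 13 12
f 12 13 14
f 12 14 4
f 13 1 15
f 13 15 14
f 14 15 16
f 14 16 4
f 15 1 17
f 15 17 16
f 16 17 18
f 16 18 4
f 17 1 19
f 17 19 18
f 18 19 20
f 18 20 4
f 19 1 21
f 19 21 20
f 20 21 22
f 20 22 4
f 21 1 23
f 21 23 22
f 22 23 24
f 22 24 4
f 23 1 25
f 23 25 24
f 24 25 26
f 24 26 4
f 25 1 27
f 25 27 26
f 26 27 28
f 26 28 4
f 27 1 29
f 27 29 28
f 28 29 30
f 28 30 4
f 29 1 31
f 29 31 30
f 30 31 32
f 30 32 4
f 31 1 33
f 31 33 32
f 32 33 34
f 32 34 4
f 33 1 2
f 33 2 34
f 34 2 3
f 34 3 4
f 36 35 38
f 36 38 37
f 38 35 39
f 38 39 37
f 39 35 40
f 39 40 37
f 40 35 41
f 40 41 37
f 41 35 42
f 41 42 37
f 42 35 43
f 42 43 37
f 43 35 44
f 43 44 37
f 44 35 45
f 44 45 37
f 45 35 46
f 45 46 37
f 46 35 47
f 46 47 37
f 47 35 48
f 47 48 37
f 48 35 49
f 48 49 37
f 49 35 36
f 49 36 37
f 51 50 54
f 51 54 52
f 52 54 55
f 52 55 53
f 54 50 56
f 54 56 55
f 55 56 57
f 55 57 53
f 56 50 58
f 56 58 57
f 57 58 59
f 57 59 53
f 58 50 60
f 58 60 59
f 59 60 61
f 59 61 53
f 60 50 62
f 60 62 61
f 61 62 63
f 61 63 53
f 62 50 64
f 62 64 63
f 63 64 65
f 63 65 53
f 64 50 66
f 64 66 65
f 65 66 67
f 65 67 53
f 66 50 68
f 66 68 67
f 67 68 69
f 67 69 53
f 68 50 70
f 68 70 69
f 69 70 71
f 69 71 53
f 70 50 72
f 70 72 71
f 71 72 73
f 71 73 53
f 72 50 74
f 72 74 73
f 73 74 75
f 73 75 53
f 74 50 76
f 74 76 75
f 75 76 77
f 75 77 53
f 76 50 78
f 76 78 77
f 77 78 79
f 77 79 53
f 78 50 51
f 78 51 79
f 79 51 52
f 79 52 53



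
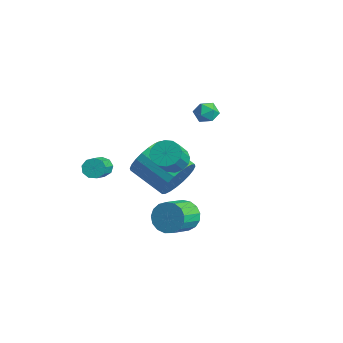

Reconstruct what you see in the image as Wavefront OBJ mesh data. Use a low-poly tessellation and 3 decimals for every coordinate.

v -2.256 -3.035 0.076
v -1.914 -3.074 -0.353
v -1.003 -3.984 0.455
v -1.344 -3.945 0.884
v -1.815 -2.783 -0.136
v -0.904 -3.692 0.672
v -1.923 -2.61 0.18
v -1.012 -3.519 0.988
v -2.186 -2.636 0.448
v -1.275 -3.545 1.256
v -2.482 -2.849 0.541
v -1.571 -3.758 1.349
v -2.672 -3.149 0.417
v -1.761 -4.058 1.225
v -2.667 -3.396 0.134
v -1.756 -4.306 0.942
v -2.469 -3.474 -0.177
v -1.558 -4.384 0.631
v -2.172 -3.347 -0.369
v -1.261 -4.257 0.439
v -2.139 2.861 2.269
v -1.744 2.959 1.759
v -2.376 1.901 1.901
v -1.981 1.999 1.391
v -1.731 1.929 1.989
v -1.584 2.522 2.217
v -2.536 2.338 1.443
v -2.389 2.931 1.671
v -1.989 2.635 1.249
v -1.492 2.383 1.587
v -2.628 2.477 2.073
v -2.131 2.225 2.411
v 1.08 -1.352 1.899
v 1.531 -0.822 2.081
v 1.991 -1.537 3.024
v 1.54 -2.068 2.841
v 1.222 -0.758 2.28
v 1.683 -1.474 3.223
v 0.875 -0.854 2.376
v 1.336 -1.57 3.319
v 0.583 -1.083 2.345
v 1.044 -1.799 3.288
v 0.424 -1.385 2.194
v 0.884 -2.1 3.137
v 0.441 -1.677 1.964
v 0.901 -2.393 2.907
v 0.629 -1.883 1.716
v 1.089 -2.598 2.659
v 0.937 -1.946 1.517
v 1.398 -2.662 2.46
v 1.284 -1.85 1.421
v 1.745 -2.566 2.364
v 1.576 -1.621 1.452
v 2.037 -2.337 2.395
v 1.736 -1.32 1.603
v 2.196 -2.035 2.546
v 1.719 -1.027 1.833
v 2.179 -1.743 2.776
v 0.598 -0.797 0.109
v 1.137 -1.388 0.819
v -0.539 -1.975 1.602
v -1.078 -1.383 0.891
v 1.105 -1.025 1.023
v -0.571 -1.612 1.805
v 0.996 -0.628 1.087
v -0.68 -1.214 1.87
v 0.826 -0.256 1.003
v -0.849 -0.842 1.786
v 0.622 0.034 0.782
v -1.054 -0.552 1.565
v 0.414 0.197 0.459
v -1.262 -0.389 1.242
v 0.234 0.209 0.083
v -1.442 -0.377 0.865
v 0.109 0.068 -0.29
v -1.566 -0.519 0.493
v 0.059 -0.205 -0.602
v -1.617 -0.792 0.181
v 0.091 -0.568 -0.805
v -1.585 -1.155 -0.023
v 0.2 -0.966 -0.87
v -1.476 -1.552 -0.087
v 0.369 -1.338 -0.786
v -1.306 -1.924 -0.003
v 0.574 -1.628 -0.565
v -1.102 -2.214 0.218
v 0.782 -1.791 -0.242
v -0.894 -2.377 0.541
v 0.962 -1.803 0.135
v -0.714 -2.389 0.917
v 1.086 -1.661 0.507
v -0.589 -2.248 1.29
v 1.93 -1.401 -1.229
v 2.231 -0.926 -0.633
v 2.752 -2.083 0.026
v 2.45 -2.559 -0.571
v 1.871 -1.017 -0.508
v 2.392 -2.174 0.151
v 1.524 -1.196 -0.547
v 2.045 -2.353 0.112
v 1.27 -1.421 -0.743
v 1.79 -2.579 -0.084
v 1.167 -1.643 -1.051
v 1.687 -2.8 -0.392
v 1.239 -1.809 -1.399
v 1.759 -2.966 -0.74
v 1.469 -1.881 -1.708
v 1.989 -3.039 -1.049
v 1.804 -1.844 -1.908
v 2.325 -3.001 -1.249
v 2.169 -1.705 -1.952
v 2.69 -2.863 -1.294
v 2.479 -1.497 -1.831
v 2.999 -2.654 -1.172
v 2.662 -1.267 -1.572
v 3.183 -2.424 -0.913
v 2.678 -1.067 -1.234
v 3.199 -2.224 -0.575
v 2.523 -0.944 -0.896
v 3.044 -2.102 -0.237
f 2 1 5
f 2 5 3
f 3 5 6
f 3 6 4
f 5 1 7
f 5 7 6
f 6 7 8
f 6 8 4
f 7 1 9
f 7 9 8
f 8 9 10
f 8 10 4
f 9 1 11
f 9 11 10
f 10 11 12
f 10 12 4
f 11 1 13
f 11 13 12
f 12 13 14
f 12 14 4
f 13 1 15
f 13 15 14
f 14 15 16
f 14 16 4
f 15 1 17
f 15 17 16
f 16 17 18
f 16 18 4
f 17 1 19
f 17 19 18
f 18 19 20
f 18 20 4
f 19 1 2
f 19 2 20
f 20 2 3
f 20 3 4
f 21 32 26
f 21 26 22
f 21 22 28
f 21 28 31
f 21 31 32
f 22 26 30
f 26 32 25
f 32 31 23
f 31 28 27
f 28 22 29
f 24 30 25
f 24 25 23
f 24 23 27
f 24 27 29
f 24 29 30
f 25 30 26
f 23 25 32
f 27 23 31
f 29 27 28
f 30 29 22
f 34 33 37
f 34 37 35
f 35 37 38
f 35 38 36
f 37 33 39
f 37 39 38
f 38 39 40
f 38 40 36
f 39 33 41
f 39 41 40
f 40 41 42
f 40 42 36
f 41 33 43
f 41 43 42
f 42 43 44
f 42 44 36
f 43 33 45
f 43 45 44
f 44 45 46
f 44 46 36
f 45 33 47
f 45 47 46
f 46 47 48
f 46 48 36
f 47 33 49
f 47 49 48
f 48 49 50
f 48 50 36
f 49 33 51
f 49 51 50
f 50 51 52
f 50 52 36
f 51 33 53
f 51 53 52
f 52 53 54
f 52 54 36
f 53 33 55
f 53 55 54
f 54 55 56
f 54 56 36
f 55 33 57
f 55 57 56
f 56 57 58
f 56 58 36
f 57 33 34
f 57 34 58
f 58 34 35
f 58 35 36
f 60 59 63
f 60 63 61
f 61 63 64
f 61 64 62
f 63 59 65
f 63 65 64
f 64 65 66
f 64 66 62
f 65 59 67
f 65 67 66
f 66 67 68
f 66 68 62
f 67 59 69
f 67 69 68
f 68 69 70
f 68 70 62
f 69 59 71
f 69 71 70
f 70 71 72
f 70 72 62
f 71 59 73
f 71 73 72
f 72 73 74
f 72 74 62
f 73 59 75
f 73 75 74
f 74 75 76
f 74 76 62
f 75 59 77
f 75 77 76
f 76 77 78
f 76 78 62
f 77 59 79
f 77 79 78
f 78 79 80
f 78 80 62
f 79 59 81
f 79 81 80
f 80 81 82
f 80 82 62
f 81 59 83
f 81 83 82
f 82 83 84
f 82 84 62
f 83 59 85
f 83 85 84
f 84 85 86
f 84 86 62
f 85 59 87
f 85 87 86
f 86 87 88
f 86 88 62
f 87 59 89
f 87 89 88
f 88 89 90
f 88 90 62
f 89 59 91
f 89 91 90
f 90 91 92
f 90 92 62
f 91 59 60
f 91 60 92
f 92 60 61
f 92 61 62
f 94 93 97
f 94 97 95
f 95 97 98
f 95 98 96
f 97 93 99
f 97 99 98
f 98 99 100
f 98 100 96
f 99 93 101
f 99 101 100
f 100 101 102
f 100 102 96
f 101 93 103
f 101 103 102
f 102 103 104
f 102 104 96
f 103 93 105
f 103 105 104
f 104 105 106
f 104 106 96
f 105 93 107
f 105 107 106
f 106 107 108
f 106 108 96
f 107 93 109
f 107 109 108
f 108 109 110
f 108 110 96
f 109 93 111
f 109 111 110
f 110 111 112
f 110 112 96
f 111 93 113
f 111 113 112
f 112 113 114
f 112 114 96
f 113 93 115
f 113 115 114
f 114 115 116
f 114 116 96
f 115 93 117
f 115 117 116
f 116 117 118
f 116 118 96
f 117 93 119
f 117 119 118
f 118 119 120
f 118 120 96
f 119 93 94
f 119 94 120
f 120 94 95
f 120 95 96



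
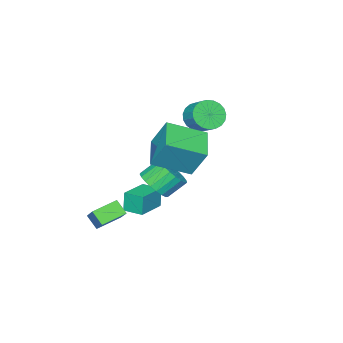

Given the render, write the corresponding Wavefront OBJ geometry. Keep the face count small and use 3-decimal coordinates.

v 0.733 0.462 0.654
v 0.635 1.323 2.244
v 2.089 1.536 0.157
v 1.991 2.396 1.746
v 2.109 -0.896 1.474
v 2.011 -0.036 3.063
v 3.465 0.177 0.976
v 3.367 1.038 2.566
v -2.388 -1.544 0.925
v -1.531 -1.669 0.645
v -1.195 -0.781 1.275
v -2.052 -0.656 1.555
v -1.666 -1.433 0.382
v -1.33 -0.544 1.012
v -1.926 -1.215 0.214
v -1.59 -0.326 0.844
v -2.265 -1.054 0.168
v -1.929 -0.165 0.798
v -2.626 -0.978 0.253
v -2.29 -0.09 0.883
v -2.946 -1 0.455
v -2.61 -0.112 1.085
v -3.169 -1.116 0.737
v -2.833 -0.228 1.367
v -3.257 -1.306 1.053
v -2.921 -0.418 1.683
v -3.195 -1.538 1.346
v -2.859 -0.649 1.976
v -2.993 -1.77 1.566
v -2.657 -0.881 2.196
v -2.687 -1.963 1.675
v -2.351 -1.075 2.305
v -2.329 -2.084 1.655
v -1.993 -1.195 2.285
v -1.981 -2.112 1.509
v -1.645 -1.223 2.139
v -1.704 -2.041 1.261
v -1.368 -1.153 1.891
v -1.545 -1.885 0.956
v -1.209 -0.996 1.586
v 0.871 -1.775 -2.514
v 1.454 -2.07 -1.771
v 0.653 -1.521 -0.923
v 0.069 -1.225 -1.666
v 1.612 -1.701 -1.862
v 0.81 -1.152 -1.013
v 1.641 -1.344 -2.065
v 0.839 -0.795 -1.217
v 1.537 -1.062 -2.346
v 0.735 -0.513 -1.498
v 1.318 -0.903 -2.656
v 0.516 -0.354 -1.808
v 1.022 -0.895 -2.942
v 0.22 -0.345 -2.093
v 0.699 -1.038 -3.153
v -0.103 -0.489 -2.305
v 0.406 -1.31 -3.254
v -0.395 -0.76 -2.406
v 0.194 -1.661 -3.228
v -0.608 -1.112 -2.379
v 0.099 -2.032 -3.077
v -0.703 -1.483 -2.229
v 0.137 -2.359 -2.83
v -0.665 -1.81 -1.981
v 0.302 -2.585 -2.527
v -0.5 -2.035 -1.679
v 0.565 -2.67 -2.223
v -0.236 -2.121 -1.375
v 0.882 -2.601 -1.969
v 0.08 -2.052 -1.121
v 1.196 -2.389 -1.809
v 0.394 -1.839 -0.961
v 0.196 -3.114 -4.58
v 0.022 -3.192 -3.436
v 0.052 -2.035 -4.528
v -0.122 -2.113 -3.384
v 1.842 -2.907 -4.316
v 1.668 -2.985 -3.172
v 1.698 -1.828 -4.264
v 1.524 -1.906 -3.12
v 4.083 -2.682 -4.388
v 4.026 -3.332 -3.754
v 2.853 -2.209 -4.014
v 2.796 -2.859 -3.38
v 4.784 -1.701 -3.32
v 4.727 -2.351 -2.686
v 3.554 -1.228 -2.946
v 3.497 -1.878 -2.312
f 2 4 1
f 5 2 1
f 1 4 3
f 3 5 1
f 2 8 4
f 6 2 5
f 6 8 2
f 4 8 3
f 7 5 3
f 3 8 7
f 7 6 5
f 8 6 7
f 10 9 13
f 10 13 11
f 11 13 14
f 11 14 12
f 13 9 15
f 13 15 14
f 14 15 16
f 14 16 12
f 15 9 17
f 15 17 16
f 16 17 18
f 16 18 12
f 17 9 19
f 17 19 18
f 18 19 20
f 18 20 12
f 19 9 21
f 19 21 20
f 20 21 22
f 20 22 12
f 21 9 23
f 21 23 22
f 22 23 24
f 22 24 12
f 23 9 25
f 23 25 24
f 24 25 26
f 24 26 12
f 25 9 27
f 25 27 26
f 26 27 28
f 26 28 12
f 27 9 29
f 27 29 28
f 28 29 30
f 28 30 12
f 29 9 31
f 29 31 30
f 30 31 32
f 30 32 12
f 31 9 33
f 31 33 32
f 32 33 34
f 32 34 12
f 33 9 35
f 33 35 34
f 34 35 36
f 34 36 12
f 35 9 37
f 35 37 36
f 36 37 38
f 36 38 12
f 37 9 39
f 37 39 38
f 38 39 40
f 38 40 12
f 39 9 10
f 39 10 40
f 40 10 11
f 40 11 12
f 42 41 45
f 42 45 43
f 43 45 46
f 43 46 44
f 45 41 47
f 45 47 46
f 46 47 48
f 46 48 44
f 47 41 49
f 47 49 48
f 48 49 50
f 48 50 44
f 49 41 51
f 49 51 50
f 50 51 52
f 50 52 44
f 51 41 53
f 51 53 52
f 52 53 54
f 52 54 44
f 53 41 55
f 53 55 54
f 54 55 56
f 54 56 44
f 55 41 57
f 55 57 56
f 56 57 58
f 56 58 44
f 57 41 59
f 57 59 58
f 58 59 60
f 58 60 44
f 59 41 61
f 59 61 60
f 60 61 62
f 60 62 44
f 61 41 63
f 61 63 62
f 62 63 64
f 62 64 44
f 63 41 65
f 63 65 64
f 64 65 66
f 64 66 44
f 65 41 67
f 65 67 66
f 66 67 68
f 66 68 44
f 67 41 69
f 67 69 68
f 68 69 70
f 68 70 44
f 69 41 71
f 69 71 70
f 70 71 72
f 70 72 44
f 71 41 42
f 71 42 72
f 72 42 43
f 72 43 44
f 74 76 73
f 77 74 73
f 73 76 75
f 75 77 73
f 74 80 76
f 78 74 77
f 78 80 74
f 76 80 75
f 79 77 75
f 75 80 79
f 79 78 77
f 80 78 79
f 82 84 81
f 85 82 81
f 81 84 83
f 83 85 81
f 82 88 84
f 86 82 85
f 86 88 82
f 84 88 83
f 87 85 83
f 83 88 87
f 87 86 85
f 88 86 87



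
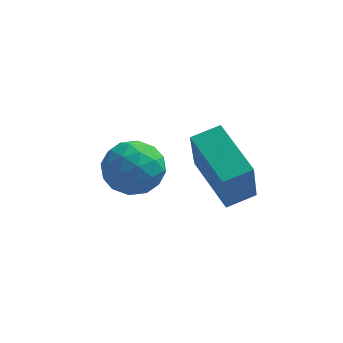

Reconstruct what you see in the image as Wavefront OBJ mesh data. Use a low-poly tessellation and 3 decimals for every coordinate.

v -3.652 -0.489 -3.215
v -2.87 -0.894 -3.531
v -4.09 -1.806 -2.609
v -3.308 -2.211 -2.925
v -3.261 -1.578 -2.238
v -2.991 -0.764 -2.612
v -3.969 -1.936 -3.528
v -3.699 -1.122 -3.902
v -3.066 -1.788 -3.725
v -2.629 -1.567 -2.927
v -4.331 -1.133 -3.213
v -3.894 -0.912 -2.415
v -3.223 -0.576 -3.426
v -3.737 -2.124 -2.714
v -3.71 -1.752 -2.31
v -3.25 -1.99 -2.496
v -3.294 -0.499 -2.886
v -2.834 -0.737 -3.072
v -3.064 -1.139 -2.312
v -4.126 -1.963 -3.068
v -3.666 -2.201 -3.254
v -3.71 -0.71 -3.644
v -3.25 -0.948 -3.83
v -3.896 -1.561 -3.828
v -2.878 -1.34 -3.726
v -3.135 -2.114 -3.37
v -3.524 -1.952 -3.724
v -3.365 -1.474 -3.944
v -2.621 -1.21 -3.257
v -2.878 -1.984 -2.901
v -2.851 -1.612 -2.497
v -2.692 -1.133 -2.717
v -2.736 -1.735 -3.371
v -4.082 -0.716 -3.239
v -4.339 -1.49 -2.883
v -4.268 -1.567 -3.423
v -4.109 -1.088 -3.643
v -3.825 -0.586 -2.77
v -4.082 -1.36 -2.414
v -3.595 -1.226 -2.196
v -3.436 -0.748 -2.416
v -4.224 -0.965 -2.769
v -0.739 -4.03 -2.219
v -0.774 -4.742 -0.653
v -1.692 -2.708 -1.639
v -1.727 -3.42 -0.073
v -0.013 -3.6 -2.007
v -0.048 -4.312 -0.441
v -0.966 -2.278 -1.427
v -1.001 -2.99 0.139
f 1 38 17
f 38 12 41
f 17 41 6
f 38 41 17
f 1 17 13
f 17 6 18
f 13 18 2
f 17 18 13
f 1 13 22
f 13 2 23
f 22 23 8
f 13 23 22
f 1 22 34
f 22 8 37
f 34 37 11
f 22 37 34
f 1 34 38
f 34 11 42
f 38 42 12
f 34 42 38
f 2 18 29
f 18 6 32
f 29 32 10
f 18 32 29
f 6 41 19
f 41 12 40
f 19 40 5
f 41 40 19
f 12 42 39
f 42 11 35
f 39 35 3
f 42 35 39
f 11 37 36
f 37 8 24
f 36 24 7
f 37 24 36
f 8 23 28
f 23 2 25
f 28 25 9
f 23 25 28
f 4 30 16
f 30 10 31
f 16 31 5
f 30 31 16
f 4 16 14
f 16 5 15
f 14 15 3
f 16 15 14
f 4 14 21
f 14 3 20
f 21 20 7
f 14 20 21
f 4 21 26
f 21 7 27
f 26 27 9
f 21 27 26
f 4 26 30
f 26 9 33
f 30 33 10
f 26 33 30
f 5 31 19
f 31 10 32
f 19 32 6
f 31 32 19
f 3 15 39
f 15 5 40
f 39 40 12
f 15 40 39
f 7 20 36
f 20 3 35
f 36 35 11
f 20 35 36
f 9 27 28
f 27 7 24
f 28 24 8
f 27 24 28
f 10 33 29
f 33 9 25
f 29 25 2
f 33 25 29
f 44 46 43
f 47 44 43
f 43 46 45
f 45 47 43
f 44 50 46
f 48 44 47
f 48 50 44
f 46 50 45
f 49 47 45
f 45 50 49
f 49 48 47
f 50 48 49



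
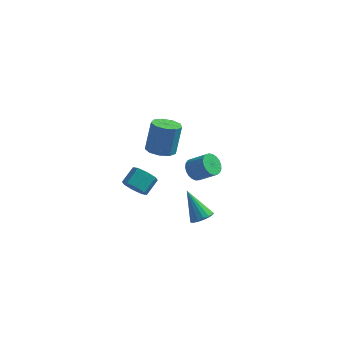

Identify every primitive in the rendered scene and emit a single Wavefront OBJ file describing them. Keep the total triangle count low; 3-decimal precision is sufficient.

v 0.042 3.427 -1.507
v 0.775 2.837 -1.373
v 0.971 3.524 0.58
v 0.238 4.113 0.447
v 0.988 3.41 -1.596
v 1.184 4.097 0.358
v 0.758 3.99 -1.777
v 0.954 4.677 0.177
v 0.193 4.307 -1.831
v 0.389 4.993 0.122
v -0.443 4.211 -1.734
v -0.246 4.898 0.219
v -0.851 3.749 -1.53
v -0.655 4.436 0.423
v -0.842 3.136 -1.316
v -0.646 3.823 0.638
v -0.419 2.659 -1.19
v -0.223 3.345 0.763
v 0.219 2.541 -1.213
v 0.416 3.228 0.74
v 3.981 -1.988 -2.24
v 4.491 -2.291 -1.797
v 2.919 -1.352 -0.58
v 4.609 -1.96 -1.849
v 4.582 -1.637 -1.99
v 4.418 -1.393 -2.188
v 4.154 -1.286 -2.398
v 3.85 -1.34 -2.572
v 3.576 -1.542 -2.67
v 3.395 -1.847 -2.669
v 3.348 -2.184 -2.57
v 3.446 -2.476 -2.395
v 3.667 -2.656 -2.184
v 3.959 -2.683 -1.987
v 4.257 -2.552 -1.847
v 2.957 0.216 0.014
v 3.433 0.159 -0.588
v 4.518 0.007 0.283
v 4.043 0.064 0.886
v 3.433 0.474 -0.533
v 4.518 0.322 0.338
v 3.351 0.745 -0.384
v 4.436 0.593 0.488
v 3.201 0.924 -0.165
v 4.286 0.772 0.706
v 3.008 0.981 0.085
v 4.093 0.829 0.956
v 2.807 0.906 0.322
v 3.892 0.754 1.193
v 2.632 0.711 0.506
v 3.717 0.559 1.377
v 2.513 0.431 0.605
v 3.598 0.279 1.477
v 2.471 0.113 0.602
v 3.556 -0.039 1.474
v 2.513 -0.186 0.498
v 3.598 -0.338 1.369
v 2.632 -0.416 0.309
v 3.717 -0.568 1.181
v 2.807 -0.537 0.07
v 3.892 -0.689 0.941
v 3.008 -0.528 -0.179
v 4.093 -0.68 0.693
v 3.201 -0.39 -0.394
v 4.286 -0.542 0.477
v 3.351 -0.147 -0.539
v 4.436 -0.299 0.332
v 0.652 -4.185 1.539
v 1.372 -4.241 1.174
v 1.749 -3.31 1.775
v 1.028 -3.255 2.141
v 0.976 -3.879 0.863
v 1.353 -2.949 1.464
v 0.39 -3.697 0.948
v 0.766 -2.767 1.55
v -0.043 -3.801 1.38
v 0.333 -2.87 1.981
v -0.069 -4.13 1.905
v 0.308 -3.199 2.506
v 0.327 -4.491 2.216
v 0.704 -3.561 2.817
v 0.914 -4.673 2.13
v 1.29 -3.743 2.732
v 1.347 -4.57 1.699
v 1.723 -3.639 2.3
f 2 1 5
f 2 5 3
f 3 5 6
f 3 6 4
f 5 1 7
f 5 7 6
f 6 7 8
f 6 8 4
f 7 1 9
f 7 9 8
f 8 9 10
f 8 10 4
f 9 1 11
f 9 11 10
f 10 11 12
f 10 12 4
f 11 1 13
f 11 13 12
f 12 13 14
f 12 14 4
f 13 1 15
f 13 15 14
f 14 15 16
f 14 16 4
f 15 1 17
f 15 17 16
f 16 17 18
f 16 18 4
f 17 1 19
f 17 19 18
f 18 19 20
f 18 20 4
f 19 1 2
f 19 2 20
f 20 2 3
f 20 3 4
f 22 21 24
f 22 24 23
f 24 21 25
f 24 25 23
f 25 21 26
f 25 26 23
f 26 21 27
f 26 27 23
f 27 21 28
f 27 28 23
f 28 21 29
f 28 29 23
f 29 21 30
f 29 30 23
f 30 21 31
f 30 31 23
f 31 21 32
f 31 32 23
f 32 21 33
f 32 33 23
f 33 21 34
f 33 34 23
f 34 21 35
f 34 35 23
f 35 21 22
f 35 22 23
f 37 36 40
f 37 40 38
f 38 40 41
f 38 41 39
f 40 36 42
f 40 42 41
f 41 42 43
f 41 43 39
f 42 36 44
f 42 44 43
f 43 44 45
f 43 45 39
f 44 36 46
f 44 46 45
f 45 46 47
f 45 47 39
f 46 36 48
f 46 48 47
f 47 48 49
f 47 49 39
f 48 36 50
f 48 50 49
f 49 50 51
f 49 51 39
f 50 36 52
f 50 52 51
f 51 52 53
f 51 53 39
f 52 36 54
f 52 54 53
f 53 54 55
f 53 55 39
f 54 36 56
f 54 56 55
f 55 56 57
f 55 57 39
f 56 36 58
f 56 58 57
f 57 58 59
f 57 59 39
f 58 36 60
f 58 60 59
f 59 60 61
f 59 61 39
f 60 36 62
f 60 62 61
f 61 62 63
f 61 63 39
f 62 36 64
f 62 64 63
f 63 64 65
f 63 65 39
f 64 36 66
f 64 66 65
f 65 66 67
f 65 67 39
f 66 36 37
f 66 37 67
f 67 37 38
f 67 38 39
f 69 68 72
f 69 72 70
f 70 72 73
f 70 73 71
f 72 68 74
f 72 74 73
f 73 74 75
f 73 75 71
f 74 68 76
f 74 76 75
f 75 76 77
f 75 77 71
f 76 68 78
f 76 78 77
f 77 78 79
f 77 79 71
f 78 68 80
f 78 80 79
f 79 80 81
f 79 81 71
f 80 68 82
f 80 82 81
f 81 82 83
f 81 83 71
f 82 68 84
f 82 84 83
f 83 84 85
f 83 85 71
f 84 68 69
f 84 69 85
f 85 69 70
f 85 70 71



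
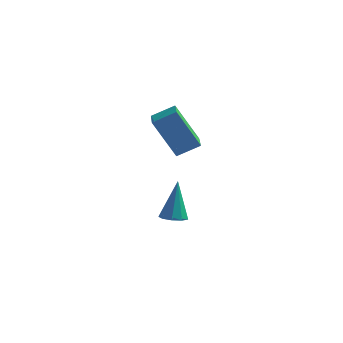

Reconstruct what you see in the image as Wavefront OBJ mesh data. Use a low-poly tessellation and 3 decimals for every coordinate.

v 1.006 -1.58 2.836
v 1.932 -1.038 3.396
v 0.487 -0.391 2.544
v 1.412 0.151 3.104
v 2.128 -1.551 0.956
v 3.053 -1.009 1.516
v 1.608 -0.362 0.664
v 2.534 0.18 1.224
v 1.577 -0.462 -3.76
v 2.256 -0.426 -3.747
v 1.503 0.262 -1.8
v 2.079 -0.025 -3.902
v 1.667 0.172 -3.99
v 1.213 0.072 -3.971
v 0.93 -0.277 -3.853
v 0.949 -0.713 -3.691
v 1.263 -1.031 -3.561
v 1.724 -1.083 -3.525
v 2.116 -0.844 -3.598
f 2 4 1
f 5 2 1
f 1 4 3
f 3 5 1
f 2 8 4
f 6 2 5
f 6 8 2
f 4 8 3
f 7 5 3
f 3 8 7
f 7 6 5
f 8 6 7
f 10 9 12
f 10 12 11
f 12 9 13
f 12 13 11
f 13 9 14
f 13 14 11
f 14 9 15
f 14 15 11
f 15 9 16
f 15 16 11
f 16 9 17
f 16 17 11
f 17 9 18
f 17 18 11
f 18 9 19
f 18 19 11
f 19 9 10
f 19 10 11



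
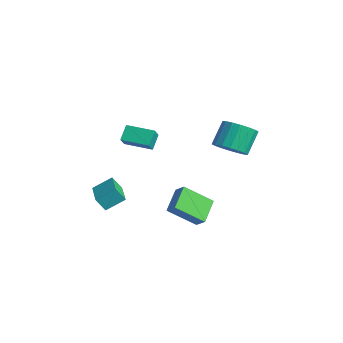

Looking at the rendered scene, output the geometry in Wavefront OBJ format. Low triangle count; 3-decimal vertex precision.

v -5.137 -3.424 -3.837
v -4.837 -2.281 -3.087
v -4.849 -2.935 -4.697
v -4.549 -1.792 -3.946
v -3.191 -4.108 -3.574
v -2.891 -2.965 -2.823
v -2.903 -3.619 -4.433
v -2.603 -2.476 -3.683
v 3.075 -2.693 -1.348
v 2.069 -1.628 -0.546
v 3.696 -1.179 -2.582
v 2.69 -0.113 -1.781
v 3.71 -2.507 -0.799
v 2.704 -1.441 0.002
v 4.331 -0.992 -2.034
v 3.325 0.073 -1.232
v -1.755 -3.149 1.903
v -2.247 -2.545 2.694
v -2.367 -2.629 1.124
v -2.859 -2.024 1.914
v -0.541 -1.956 1.746
v -1.033 -1.351 2.536
v -1.153 -1.435 0.966
v -1.645 -0.831 1.757
v 2.327 1.596 1.987
v 2.742 0.878 2.679
v 2.209 1.827 3.984
v 1.793 2.544 3.293
v 3.108 1.181 2.607
v 2.574 2.13 3.913
v 3.319 1.567 2.413
v 2.785 2.516 3.719
v 3.333 1.959 2.135
v 2.8 2.908 3.44
v 3.148 2.278 1.827
v 2.615 3.227 3.132
v 2.801 2.462 1.551
v 2.267 3.411 2.856
v 2.359 2.475 1.361
v 1.825 3.424 2.667
v 1.911 2.313 1.296
v 1.378 3.262 2.601
v 1.546 2.01 1.367
v 1.012 2.959 2.673
v 1.335 1.624 1.561
v 0.801 2.573 2.867
v 1.32 1.232 1.84
v 0.787 2.181 3.145
v 1.505 0.913 2.148
v 0.972 1.862 3.453
v 1.853 0.729 2.424
v 1.319 1.678 3.729
v 2.295 0.716 2.613
v 1.761 1.665 3.919
f 2 4 1
f 5 2 1
f 1 4 3
f 3 5 1
f 2 8 4
f 6 2 5
f 6 8 2
f 4 8 3
f 7 5 3
f 3 8 7
f 7 6 5
f 8 6 7
f 10 12 9
f 13 10 9
f 9 12 11
f 11 13 9
f 10 16 12
f 14 10 13
f 14 16 10
f 12 16 11
f 15 13 11
f 11 16 15
f 15 14 13
f 16 14 15
f 18 20 17
f 21 18 17
f 17 20 19
f 19 21 17
f 18 24 20
f 22 18 21
f 22 24 18
f 20 24 19
f 23 21 19
f 19 24 23
f 23 22 21
f 24 22 23
f 26 25 29
f 26 29 27
f 27 29 30
f 27 30 28
f 29 25 31
f 29 31 30
f 30 31 32
f 30 32 28
f 31 25 33
f 31 33 32
f 32 33 34
f 32 34 28
f 33 25 35
f 33 35 34
f 34 35 36
f 34 36 28
f 35 25 37
f 35 37 36
f 36 37 38
f 36 38 28
f 37 25 39
f 37 39 38
f 38 39 40
f 38 40 28
f 39 25 41
f 39 41 40
f 40 41 42
f 40 42 28
f 41 25 43
f 41 43 42
f 42 43 44
f 42 44 28
f 43 25 45
f 43 45 44
f 44 45 46
f 44 46 28
f 45 25 47
f 45 47 46
f 46 47 48
f 46 48 28
f 47 25 49
f 47 49 48
f 48 49 50
f 48 50 28
f 49 25 51
f 49 51 50
f 50 51 52
f 50 52 28
f 51 25 53
f 51 53 52
f 52 53 54
f 52 54 28
f 53 25 26
f 53 26 54
f 54 26 27
f 54 27 28



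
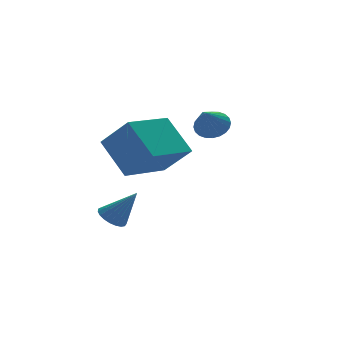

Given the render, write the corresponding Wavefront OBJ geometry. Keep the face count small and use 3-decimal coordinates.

v -0.204 3.563 3.359
v 0.361 3.367 3.661
v -0.876 3.017 4.261
v 0.321 3.6 3.773
v 0.202 3.828 3.822
v 0.021 4.015 3.8
v -0.195 4.133 3.712
v -0.412 4.165 3.569
v -0.597 4.105 3.395
v -0.723 3.963 3.215
v -0.77 3.759 3.057
v -0.73 3.527 2.945
v -0.611 3.299 2.897
v -0.43 3.112 2.918
v -0.214 2.994 3.007
v 0.003 2.962 3.149
v 0.188 3.022 3.323
v 0.314 3.164 3.503
v -4.286 3.156 -0.106
v -3.85 2.951 -0.447
v -3.594 2.644 1.086
v -3.772 3.178 -0.395
v -3.782 3.4 -0.293
v -3.88 3.581 -0.159
v -4.048 3.688 -0.015
v -4.257 3.703 0.112
v -4.471 3.624 0.202
v -4.653 3.463 0.239
v -4.771 3.25 0.216
v -4.806 3.02 0.137
v -4.75 2.814 0.017
v -4.615 2.667 -0.125
v -4.422 2.604 -0.264
v -4.206 2.637 -0.375
v -4.004 2.76 -0.44
v -4.984 0.737 2.861
v -4.419 -0.143 3.937
v -5.249 1.958 3.999
v -4.684 1.078 5.075
v -3.176 1.462 2.505
v -2.611 0.582 3.581
v -3.441 2.683 3.643
v -2.876 1.803 4.719
f 2 1 4
f 2 4 3
f 4 1 5
f 4 5 3
f 5 1 6
f 5 6 3
f 6 1 7
f 6 7 3
f 7 1 8
f 7 8 3
f 8 1 9
f 8 9 3
f 9 1 10
f 9 10 3
f 10 1 11
f 10 11 3
f 11 1 12
f 11 12 3
f 12 1 13
f 12 13 3
f 13 1 14
f 13 14 3
f 14 1 15
f 14 15 3
f 15 1 16
f 15 16 3
f 16 1 17
f 16 17 3
f 17 1 18
f 17 18 3
f 18 1 2
f 18 2 3
f 20 19 22
f 20 22 21
f 22 19 23
f 22 23 21
f 23 19 24
f 23 24 21
f 24 19 25
f 24 25 21
f 25 19 26
f 25 26 21
f 26 19 27
f 26 27 21
f 27 19 28
f 27 28 21
f 28 19 29
f 28 29 21
f 29 19 30
f 29 30 21
f 30 19 31
f 30 31 21
f 31 19 32
f 31 32 21
f 32 19 33
f 32 33 21
f 33 19 34
f 33 34 21
f 34 19 35
f 34 35 21
f 35 19 20
f 35 20 21
f 37 39 36
f 40 37 36
f 36 39 38
f 38 40 36
f 37 43 39
f 41 37 40
f 41 43 37
f 39 43 38
f 42 40 38
f 38 43 42
f 42 41 40
f 43 41 42



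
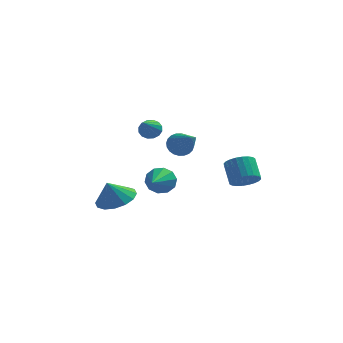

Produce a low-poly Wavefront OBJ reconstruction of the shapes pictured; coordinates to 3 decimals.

v -0.892 2.882 1.561
v -0.534 3.088 1.924
v -1.088 1.458 2.559
v -0.789 3.183 2.01
v -1.071 3.197 1.975
v -1.305 3.127 1.829
v -1.429 2.991 1.611
v -1.409 2.826 1.38
v -1.25 2.676 1.197
v -0.996 2.581 1.112
v -0.713 2.567 1.147
v -0.479 2.637 1.293
v -0.356 2.773 1.51
v -0.376 2.938 1.741
v -2.373 2.211 -2.503
v -1.599 2.704 -2.132
v -2.747 2.009 -1.457
v -1.964 3.058 -2.194
v -2.439 3.185 -2.339
v -2.896 3.051 -2.528
v -3.213 2.692 -2.711
v -3.305 2.204 -2.838
v -3.147 1.718 -2.875
v -2.782 1.364 -2.813
v -2.307 1.237 -2.668
v -1.85 1.371 -2.479
v -1.533 1.73 -2.296
v -1.441 2.218 -2.169
v -0.207 0.527 -0.513
v 0.117 0.263 -1.099
v -0.433 -1.007 0.053
v 0.428 0.331 -0.789
v 0.498 0.474 -0.373
v 0.297 0.637 -0.011
v -0.095 0.758 0.16
v -0.531 0.791 0.074
v -0.842 0.722 -0.236
v -0.911 0.579 -0.652
v -0.711 0.416 -1.014
v -0.319 0.295 -1.185
v 3.333 2.888 -1.491
v 3.723 3.387 -1.854
v 3.417 4.211 -1.052
v 3.027 3.712 -0.689
v 3.469 3.413 -1.979
v 3.162 4.238 -1.177
v 3.194 3.36 -2.03
v 2.887 4.184 -1.228
v 2.94 3.235 -1.998
v 2.633 4.059 -1.196
v 2.746 3.057 -1.89
v 2.439 3.881 -1.088
v 2.641 2.853 -1.72
v 2.334 3.678 -0.918
v 2.642 2.655 -1.516
v 2.335 3.479 -0.714
v 2.748 2.492 -1.308
v 2.441 3.316 -0.506
v 2.943 2.389 -1.128
v 2.637 3.213 -0.326
v 3.198 2.362 -1.003
v 2.891 3.187 -0.201
v 3.473 2.416 -0.952
v 3.166 3.24 -0.15
v 3.727 2.541 -0.984
v 3.42 3.365 -0.182
v 3.921 2.719 -1.092
v 3.614 3.543 -0.29
v 4.026 2.922 -1.262
v 3.719 3.747 -0.46
v 4.025 3.121 -1.466
v 3.718 3.945 -0.664
v 3.919 3.284 -1.674
v 3.612 4.108 -0.872
v 0.461 2.54 0.813
v 1.021 2.867 0.853
v 1.279 1 1.947
v 0.899 2.953 1.058
v 0.711 2.976 1.225
v 0.484 2.933 1.33
v 0.253 2.83 1.357
v 0.055 2.683 1.3
v -0.082 2.514 1.169
v -0.136 2.349 0.984
v -0.099 2.213 0.773
v 0.023 2.127 0.568
v 0.211 2.104 0.401
v 0.438 2.147 0.296
v 0.669 2.25 0.27
v 0.867 2.397 0.326
v 1.004 2.566 0.457
v 1.058 2.731 0.642
f 2 1 4
f 2 4 3
f 4 1 5
f 4 5 3
f 5 1 6
f 5 6 3
f 6 1 7
f 6 7 3
f 7 1 8
f 7 8 3
f 8 1 9
f 8 9 3
f 9 1 10
f 9 10 3
f 10 1 11
f 10 11 3
f 11 1 12
f 11 12 3
f 12 1 13
f 12 13 3
f 13 1 14
f 13 14 3
f 14 1 2
f 14 2 3
f 16 15 18
f 16 18 17
f 18 15 19
f 18 19 17
f 19 15 20
f 19 20 17
f 20 15 21
f 20 21 17
f 21 15 22
f 21 22 17
f 22 15 23
f 22 23 17
f 23 15 24
f 23 24 17
f 24 15 25
f 24 25 17
f 25 15 26
f 25 26 17
f 26 15 27
f 26 27 17
f 27 15 28
f 27 28 17
f 28 15 16
f 28 16 17
f 30 29 32
f 30 32 31
f 32 29 33
f 32 33 31
f 33 29 34
f 33 34 31
f 34 29 35
f 34 35 31
f 35 29 36
f 35 36 31
f 36 29 37
f 36 37 31
f 37 29 38
f 37 38 31
f 38 29 39
f 38 39 31
f 39 29 40
f 39 40 31
f 40 29 30
f 40 30 31
f 42 41 45
f 42 45 43
f 43 45 46
f 43 46 44
f 45 41 47
f 45 47 46
f 46 47 48
f 46 48 44
f 47 41 49
f 47 49 48
f 48 49 50
f 48 50 44
f 49 41 51
f 49 51 50
f 50 51 52
f 50 52 44
f 51 41 53
f 51 53 52
f 52 53 54
f 52 54 44
f 53 41 55
f 53 55 54
f 54 55 56
f 54 56 44
f 55 41 57
f 55 57 56
f 56 57 58
f 56 58 44
f 57 41 59
f 57 59 58
f 58 59 60
f 58 60 44
f 59 41 61
f 59 61 60
f 60 61 62
f 60 62 44
f 61 41 63
f 61 63 62
f 62 63 64
f 62 64 44
f 63 41 65
f 63 65 64
f 64 65 66
f 64 66 44
f 65 41 67
f 65 67 66
f 66 67 68
f 66 68 44
f 67 41 69
f 67 69 68
f 68 69 70
f 68 70 44
f 69 41 71
f 69 71 70
f 70 71 72
f 70 72 44
f 71 41 73
f 71 73 72
f 72 73 74
f 72 74 44
f 73 41 42
f 73 42 74
f 74 42 43
f 74 43 44
f 76 75 78
f 76 78 77
f 78 75 79
f 78 79 77
f 79 75 80
f 79 80 77
f 80 75 81
f 80 81 77
f 81 75 82
f 81 82 77
f 82 75 83
f 82 83 77
f 83 75 84
f 83 84 77
f 84 75 85
f 84 85 77
f 85 75 86
f 85 86 77
f 86 75 87
f 86 87 77
f 87 75 88
f 87 88 77
f 88 75 89
f 88 89 77
f 89 75 90
f 89 90 77
f 90 75 91
f 90 91 77
f 91 75 92
f 91 92 77
f 92 75 76
f 92 76 77

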